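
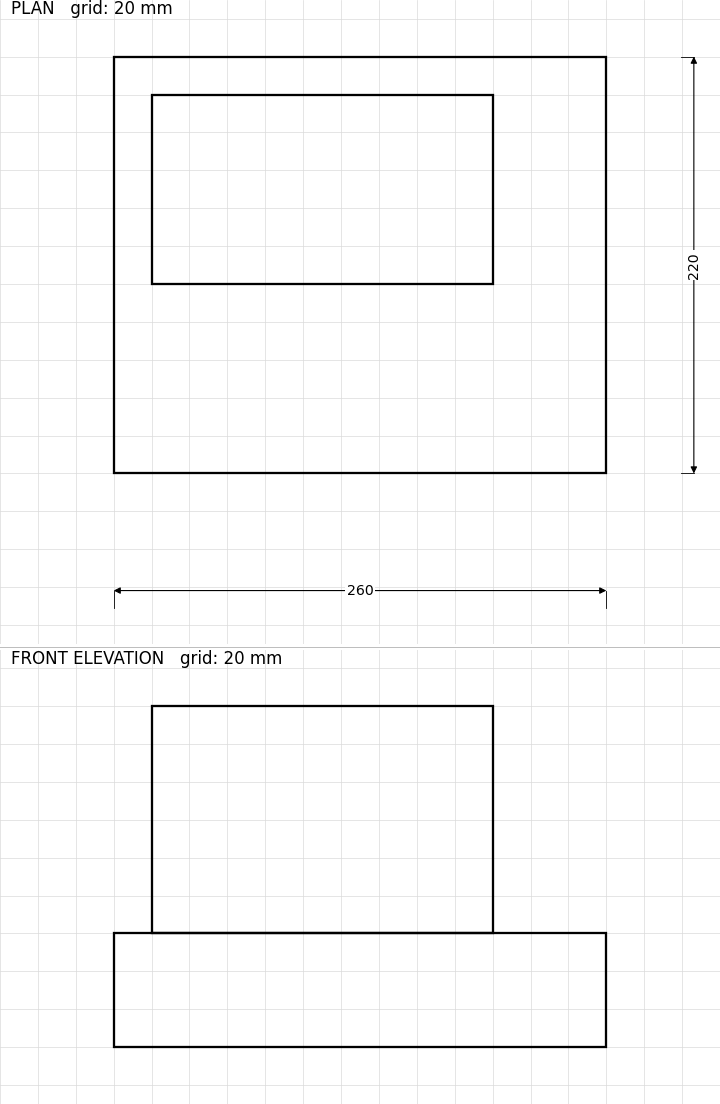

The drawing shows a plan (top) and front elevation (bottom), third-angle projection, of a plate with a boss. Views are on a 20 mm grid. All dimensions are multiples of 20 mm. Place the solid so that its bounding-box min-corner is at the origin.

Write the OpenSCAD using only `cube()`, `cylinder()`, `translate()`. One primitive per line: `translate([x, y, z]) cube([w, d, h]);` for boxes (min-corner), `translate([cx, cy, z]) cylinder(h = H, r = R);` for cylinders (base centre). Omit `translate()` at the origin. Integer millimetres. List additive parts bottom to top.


cube([260, 220, 60]);
translate([20, 100, 60]) cube([180, 100, 120]);


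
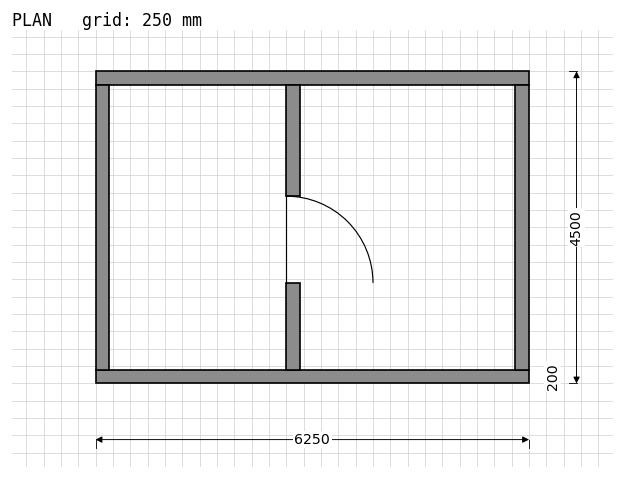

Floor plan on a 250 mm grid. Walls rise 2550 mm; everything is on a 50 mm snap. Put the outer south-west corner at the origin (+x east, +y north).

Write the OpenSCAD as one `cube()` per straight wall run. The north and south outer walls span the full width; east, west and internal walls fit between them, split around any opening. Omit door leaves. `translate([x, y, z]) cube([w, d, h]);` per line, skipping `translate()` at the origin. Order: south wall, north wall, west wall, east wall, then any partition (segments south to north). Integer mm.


cube([6250, 200, 2550]);
translate([0, 4300, 0]) cube([6250, 200, 2550]);
translate([0, 200, 0]) cube([200, 4100, 2550]);
translate([6050, 200, 0]) cube([200, 4100, 2550]);
translate([2750, 200, 0]) cube([200, 1250, 2550]);
translate([2750, 2700, 0]) cube([200, 1600, 2550]);


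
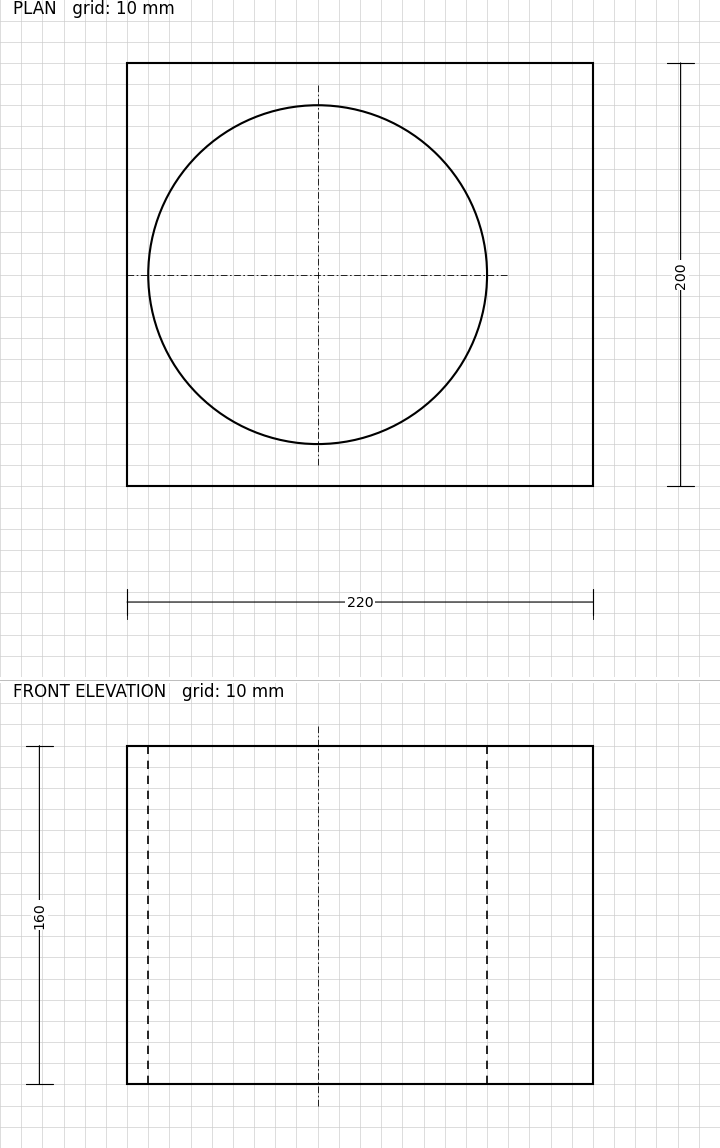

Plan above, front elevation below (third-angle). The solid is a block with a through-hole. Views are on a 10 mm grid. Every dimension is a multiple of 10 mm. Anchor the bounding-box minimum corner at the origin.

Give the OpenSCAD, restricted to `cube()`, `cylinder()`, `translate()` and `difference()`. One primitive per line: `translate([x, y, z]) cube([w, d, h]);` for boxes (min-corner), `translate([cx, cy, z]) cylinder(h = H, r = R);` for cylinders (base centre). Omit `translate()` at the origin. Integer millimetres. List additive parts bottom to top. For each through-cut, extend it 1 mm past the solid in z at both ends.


difference() {
  cube([220, 200, 160]);
  translate([90, 100, -1]) cylinder(h = 162, r = 80);
}


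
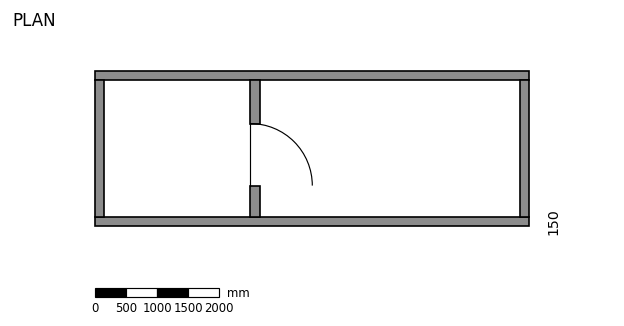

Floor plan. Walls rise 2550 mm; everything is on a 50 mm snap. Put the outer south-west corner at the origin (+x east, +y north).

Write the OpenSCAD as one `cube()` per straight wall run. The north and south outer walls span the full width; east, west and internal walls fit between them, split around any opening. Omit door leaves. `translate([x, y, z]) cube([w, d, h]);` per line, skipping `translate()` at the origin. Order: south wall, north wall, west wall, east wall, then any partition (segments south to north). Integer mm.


cube([7000, 150, 2550]);
translate([0, 2350, 0]) cube([7000, 150, 2550]);
translate([0, 150, 0]) cube([150, 2200, 2550]);
translate([6850, 150, 0]) cube([150, 2200, 2550]);
translate([2500, 150, 0]) cube([150, 500, 2550]);
translate([2500, 1650, 0]) cube([150, 700, 2550]);


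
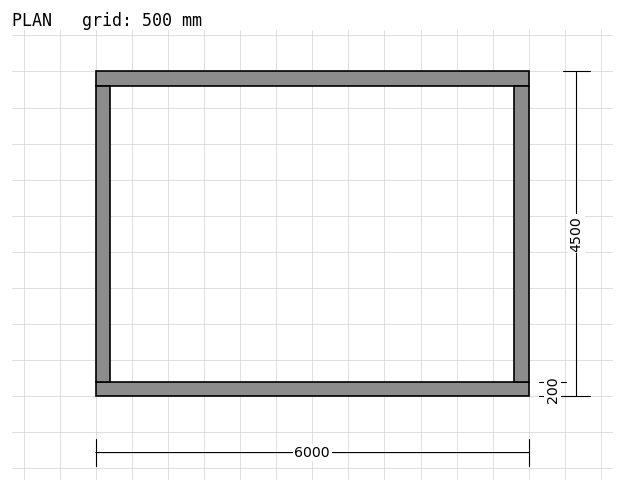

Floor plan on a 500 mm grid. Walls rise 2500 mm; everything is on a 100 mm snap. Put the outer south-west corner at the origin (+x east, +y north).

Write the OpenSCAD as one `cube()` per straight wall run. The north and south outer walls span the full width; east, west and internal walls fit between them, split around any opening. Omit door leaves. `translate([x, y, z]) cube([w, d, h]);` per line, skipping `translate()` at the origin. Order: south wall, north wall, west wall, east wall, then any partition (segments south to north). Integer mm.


cube([6000, 200, 2500]);
translate([0, 4300, 0]) cube([6000, 200, 2500]);
translate([0, 200, 0]) cube([200, 4100, 2500]);
translate([5800, 200, 0]) cube([200, 4100, 2500]);


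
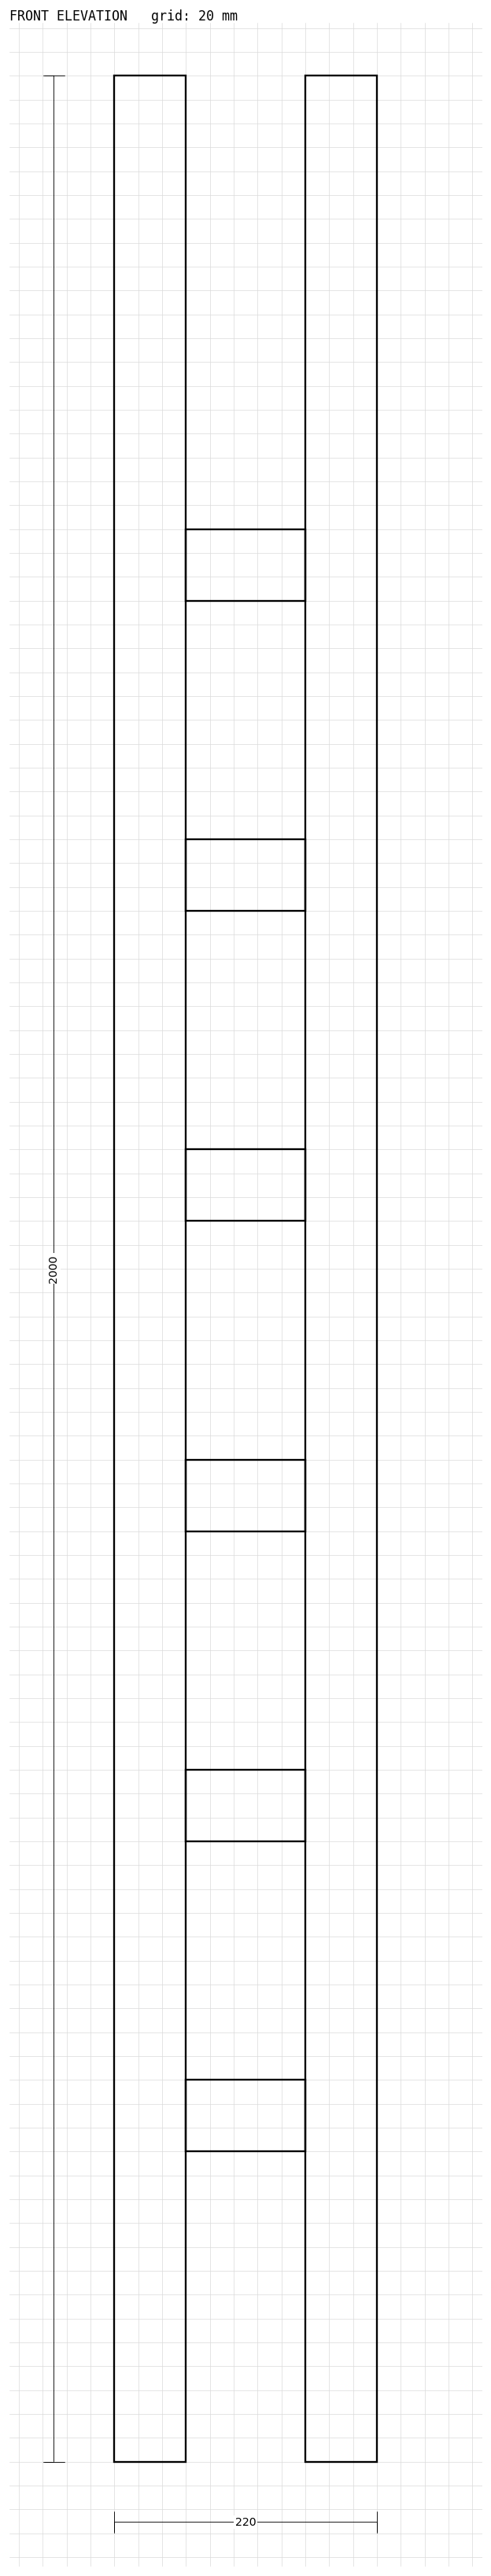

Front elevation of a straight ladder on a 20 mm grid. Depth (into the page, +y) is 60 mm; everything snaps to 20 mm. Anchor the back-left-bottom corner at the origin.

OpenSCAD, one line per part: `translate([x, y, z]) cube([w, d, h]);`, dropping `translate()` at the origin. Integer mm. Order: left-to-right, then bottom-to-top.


cube([60, 60, 2000]);
translate([60, 0, 260]) cube([100, 60, 60]);
translate([60, 0, 520]) cube([100, 60, 60]);
translate([60, 0, 780]) cube([100, 60, 60]);
translate([60, 0, 1040]) cube([100, 60, 60]);
translate([60, 0, 1300]) cube([100, 60, 60]);
translate([60, 0, 1560]) cube([100, 60, 60]);
translate([160, 0, 0]) cube([60, 60, 2000]);


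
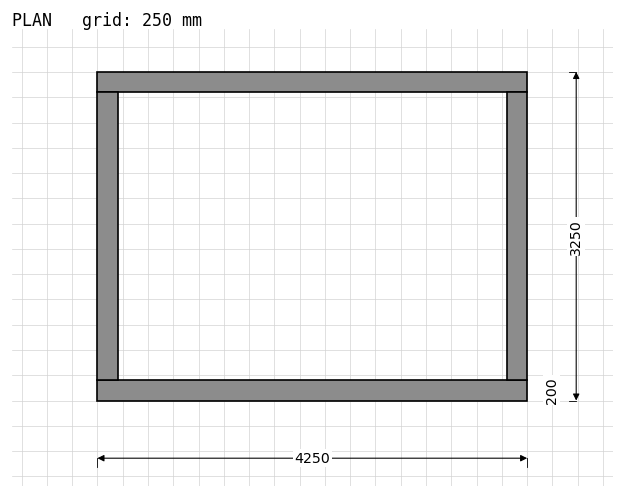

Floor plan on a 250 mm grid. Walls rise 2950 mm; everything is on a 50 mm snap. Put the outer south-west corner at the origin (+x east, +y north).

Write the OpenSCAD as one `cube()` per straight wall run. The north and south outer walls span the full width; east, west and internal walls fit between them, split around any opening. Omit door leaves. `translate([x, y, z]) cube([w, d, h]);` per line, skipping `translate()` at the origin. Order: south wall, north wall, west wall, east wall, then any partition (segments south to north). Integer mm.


cube([4250, 200, 2950]);
translate([0, 3050, 0]) cube([4250, 200, 2950]);
translate([0, 200, 0]) cube([200, 2850, 2950]);
translate([4050, 200, 0]) cube([200, 2850, 2950]);


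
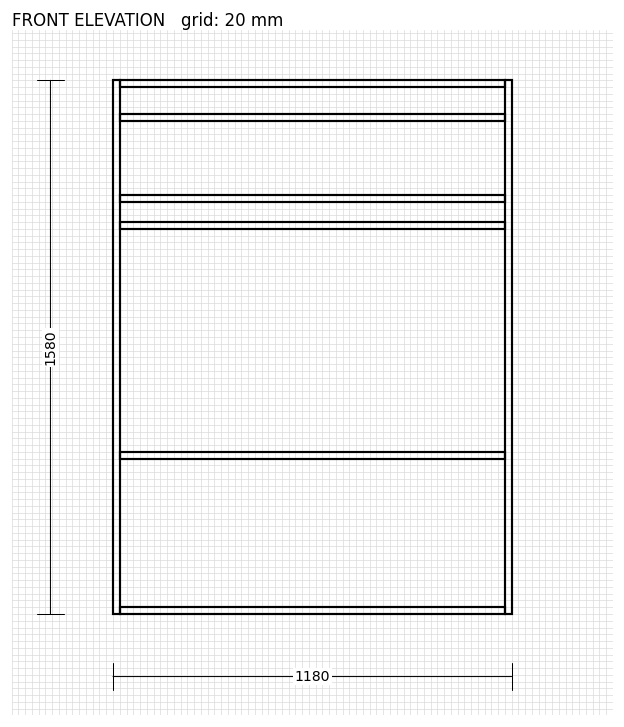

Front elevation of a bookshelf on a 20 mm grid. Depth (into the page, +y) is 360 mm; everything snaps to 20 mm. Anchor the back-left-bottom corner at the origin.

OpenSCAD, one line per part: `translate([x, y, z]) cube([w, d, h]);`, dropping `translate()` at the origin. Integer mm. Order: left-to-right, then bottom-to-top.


cube([20, 360, 1580]);
translate([20, 0, 0]) cube([1140, 360, 20]);
translate([20, 0, 460]) cube([1140, 360, 20]);
translate([20, 0, 1140]) cube([1140, 360, 20]);
translate([20, 0, 1220]) cube([1140, 360, 20]);
translate([20, 0, 1460]) cube([1140, 360, 20]);
translate([20, 0, 1560]) cube([1140, 360, 20]);
translate([1160, 0, 0]) cube([20, 360, 1580]);


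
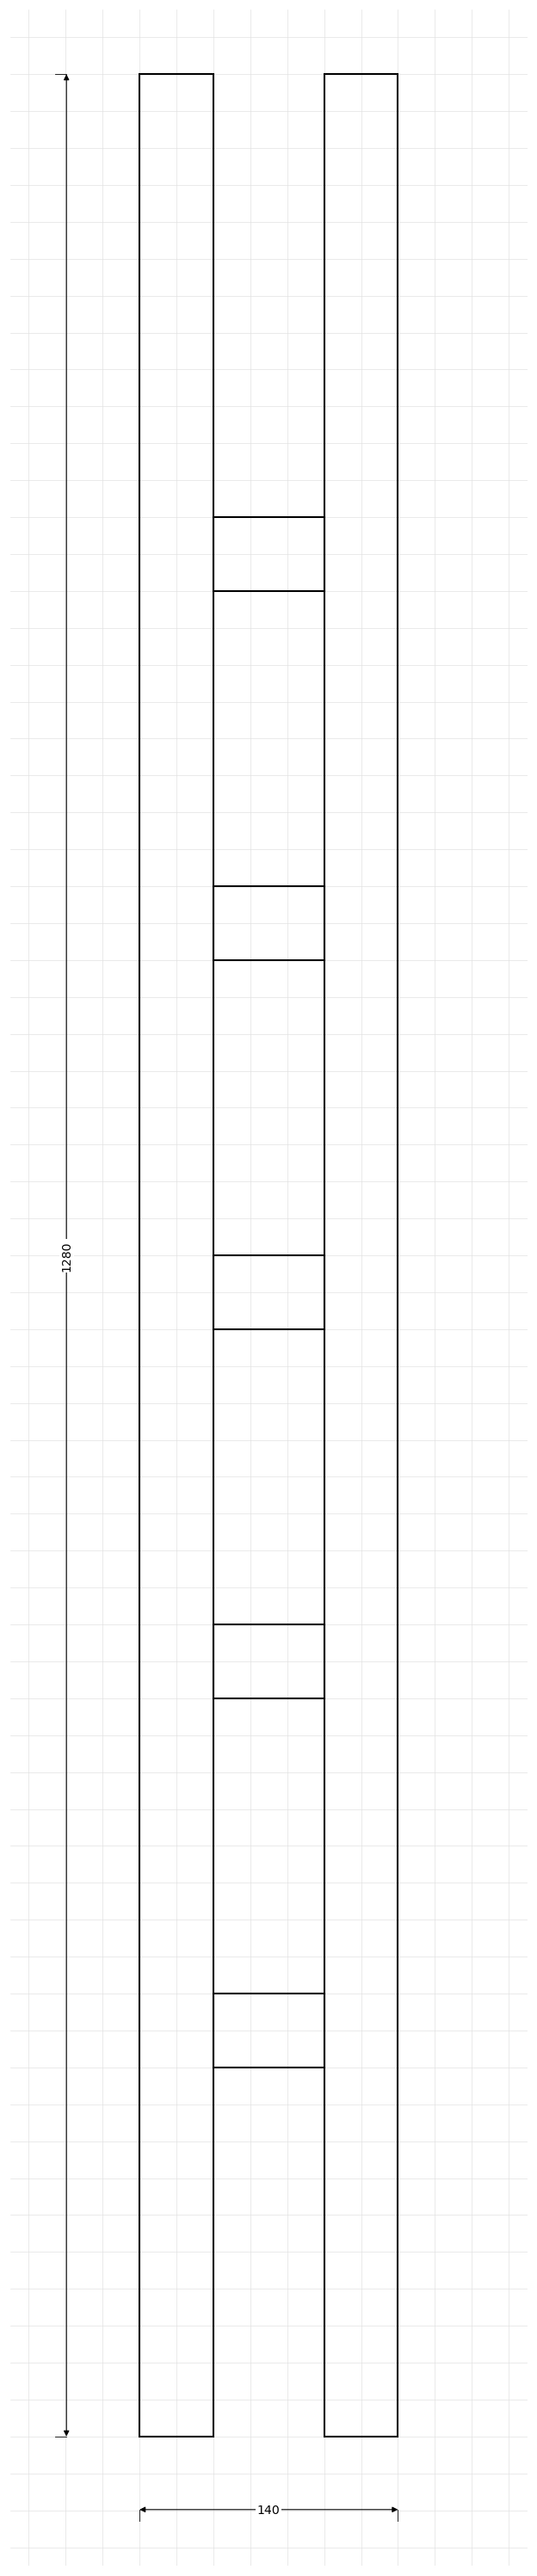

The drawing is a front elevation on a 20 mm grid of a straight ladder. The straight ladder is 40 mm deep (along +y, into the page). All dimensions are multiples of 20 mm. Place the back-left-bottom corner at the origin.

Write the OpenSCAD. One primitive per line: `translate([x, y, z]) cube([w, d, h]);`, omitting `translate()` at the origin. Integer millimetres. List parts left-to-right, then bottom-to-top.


cube([40, 40, 1280]);
translate([40, 0, 200]) cube([60, 40, 40]);
translate([40, 0, 400]) cube([60, 40, 40]);
translate([40, 0, 600]) cube([60, 40, 40]);
translate([40, 0, 800]) cube([60, 40, 40]);
translate([40, 0, 1000]) cube([60, 40, 40]);
translate([100, 0, 0]) cube([40, 40, 1280]);


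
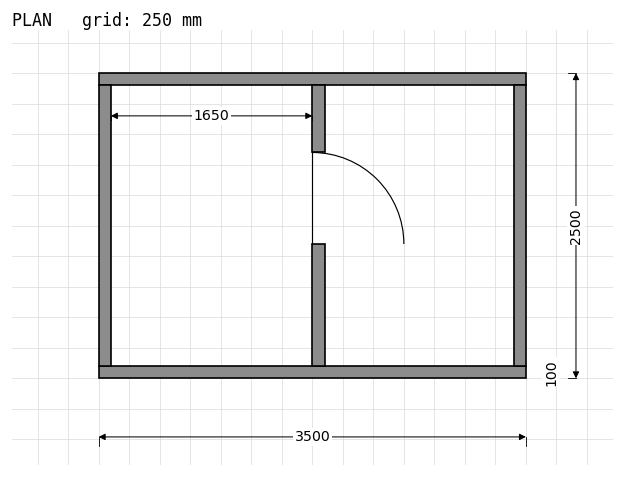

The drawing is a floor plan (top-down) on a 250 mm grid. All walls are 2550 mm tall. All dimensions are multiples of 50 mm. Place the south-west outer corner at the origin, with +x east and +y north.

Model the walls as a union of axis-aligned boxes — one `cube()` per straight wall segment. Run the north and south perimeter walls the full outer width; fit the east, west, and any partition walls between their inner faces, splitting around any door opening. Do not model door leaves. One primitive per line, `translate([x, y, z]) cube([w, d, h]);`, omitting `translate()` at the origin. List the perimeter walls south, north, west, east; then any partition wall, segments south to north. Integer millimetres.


cube([3500, 100, 2550]);
translate([0, 2400, 0]) cube([3500, 100, 2550]);
translate([0, 100, 0]) cube([100, 2300, 2550]);
translate([3400, 100, 0]) cube([100, 2300, 2550]);
translate([1750, 100, 0]) cube([100, 1000, 2550]);
translate([1750, 1850, 0]) cube([100, 550, 2550]);


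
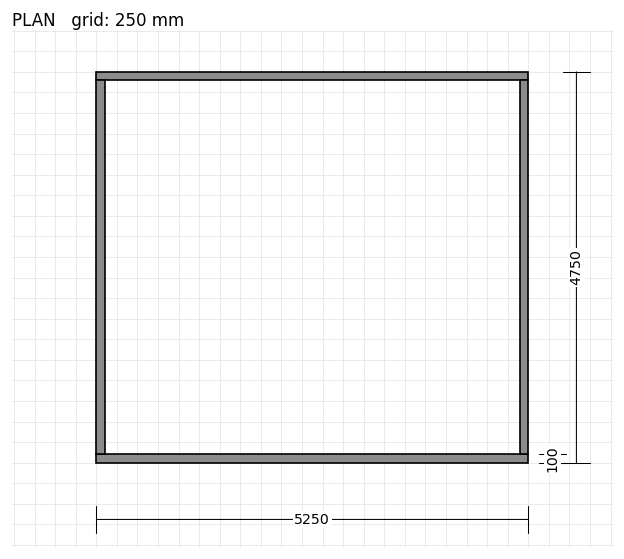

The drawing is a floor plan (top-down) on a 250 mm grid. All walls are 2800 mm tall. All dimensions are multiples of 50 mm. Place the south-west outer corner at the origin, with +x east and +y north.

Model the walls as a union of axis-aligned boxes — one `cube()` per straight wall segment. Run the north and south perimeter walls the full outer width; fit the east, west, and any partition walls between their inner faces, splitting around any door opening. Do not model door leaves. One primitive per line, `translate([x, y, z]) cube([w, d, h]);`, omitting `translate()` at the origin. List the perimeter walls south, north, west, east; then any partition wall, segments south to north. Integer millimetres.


cube([5250, 100, 2800]);
translate([0, 4650, 0]) cube([5250, 100, 2800]);
translate([0, 100, 0]) cube([100, 4550, 2800]);
translate([5150, 100, 0]) cube([100, 4550, 2800]);


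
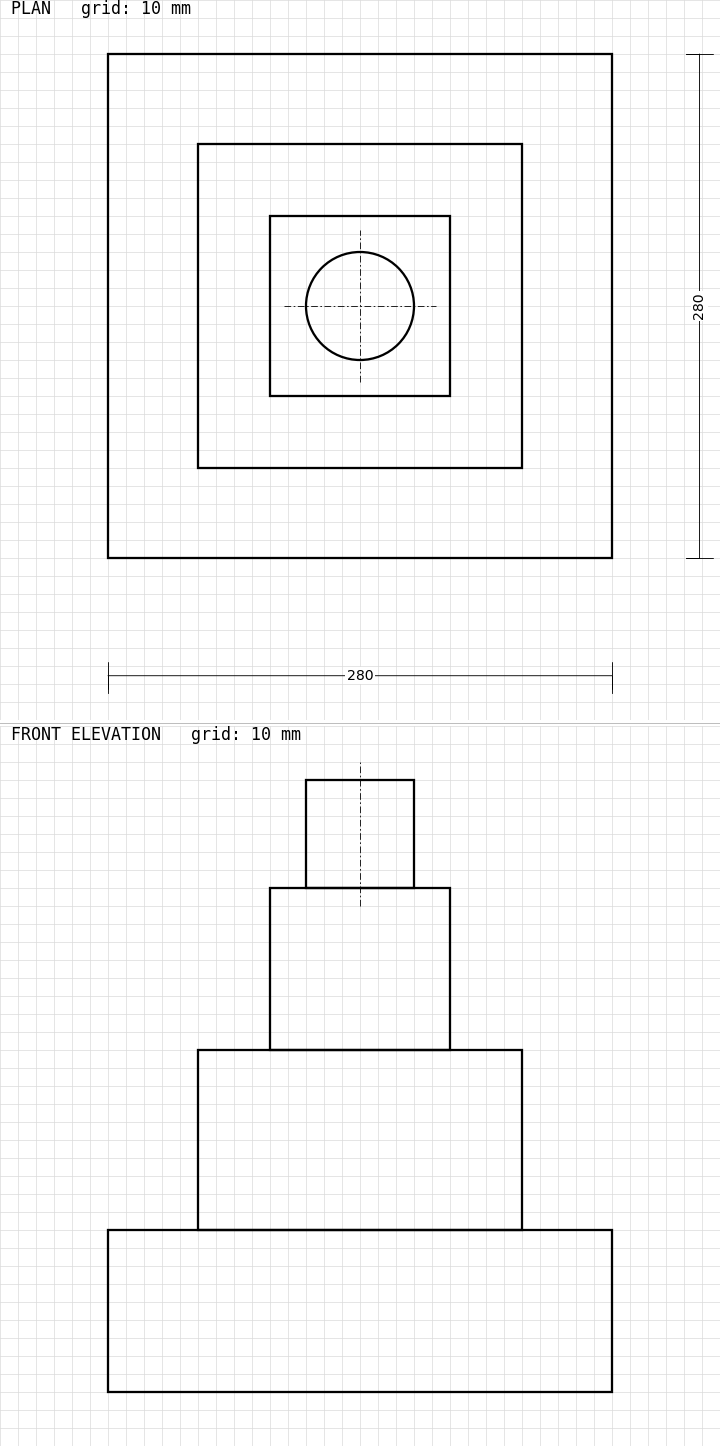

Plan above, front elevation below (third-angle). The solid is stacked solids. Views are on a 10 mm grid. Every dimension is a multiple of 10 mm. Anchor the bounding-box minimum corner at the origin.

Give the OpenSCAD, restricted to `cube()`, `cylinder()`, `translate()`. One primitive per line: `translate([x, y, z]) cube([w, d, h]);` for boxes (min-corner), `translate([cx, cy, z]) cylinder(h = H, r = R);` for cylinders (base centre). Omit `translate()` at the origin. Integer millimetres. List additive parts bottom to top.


cube([280, 280, 90]);
translate([50, 50, 90]) cube([180, 180, 100]);
translate([90, 90, 190]) cube([100, 100, 90]);
translate([140, 140, 280]) cylinder(h = 60, r = 30);


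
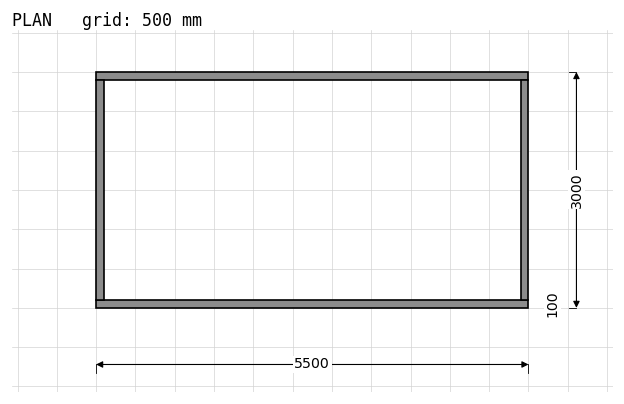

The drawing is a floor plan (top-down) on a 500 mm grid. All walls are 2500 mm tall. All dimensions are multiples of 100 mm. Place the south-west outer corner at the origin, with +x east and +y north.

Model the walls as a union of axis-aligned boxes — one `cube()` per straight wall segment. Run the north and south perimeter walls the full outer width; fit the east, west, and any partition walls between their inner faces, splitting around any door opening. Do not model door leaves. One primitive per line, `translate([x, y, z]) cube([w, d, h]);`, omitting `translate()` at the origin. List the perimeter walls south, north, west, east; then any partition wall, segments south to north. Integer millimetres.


cube([5500, 100, 2500]);
translate([0, 2900, 0]) cube([5500, 100, 2500]);
translate([0, 100, 0]) cube([100, 2800, 2500]);
translate([5400, 100, 0]) cube([100, 2800, 2500]);


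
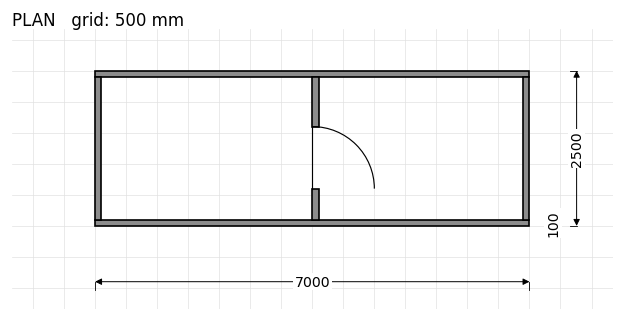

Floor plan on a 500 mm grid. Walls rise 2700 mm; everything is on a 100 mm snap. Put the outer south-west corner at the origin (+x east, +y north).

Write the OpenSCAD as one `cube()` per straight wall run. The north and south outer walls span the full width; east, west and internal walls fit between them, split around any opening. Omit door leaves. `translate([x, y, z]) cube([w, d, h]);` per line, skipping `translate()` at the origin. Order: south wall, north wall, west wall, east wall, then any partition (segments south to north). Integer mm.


cube([7000, 100, 2700]);
translate([0, 2400, 0]) cube([7000, 100, 2700]);
translate([0, 100, 0]) cube([100, 2300, 2700]);
translate([6900, 100, 0]) cube([100, 2300, 2700]);
translate([3500, 100, 0]) cube([100, 500, 2700]);
translate([3500, 1600, 0]) cube([100, 800, 2700]);


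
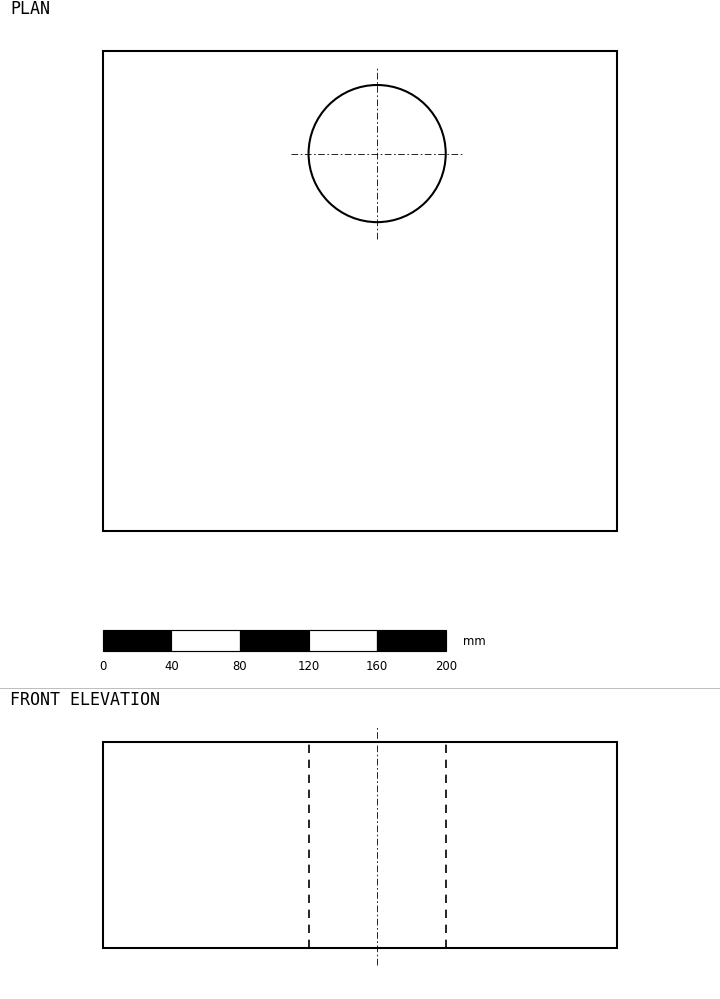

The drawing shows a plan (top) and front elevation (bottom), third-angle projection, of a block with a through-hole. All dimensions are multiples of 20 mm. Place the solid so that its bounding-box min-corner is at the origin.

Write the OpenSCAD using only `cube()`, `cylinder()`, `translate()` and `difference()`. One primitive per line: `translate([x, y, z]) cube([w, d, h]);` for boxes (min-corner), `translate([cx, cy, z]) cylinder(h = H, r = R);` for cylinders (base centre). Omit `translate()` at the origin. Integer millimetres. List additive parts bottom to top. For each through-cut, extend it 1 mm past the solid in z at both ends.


difference() {
  cube([300, 280, 120]);
  translate([160, 220, -1]) cylinder(h = 122, r = 40);
}


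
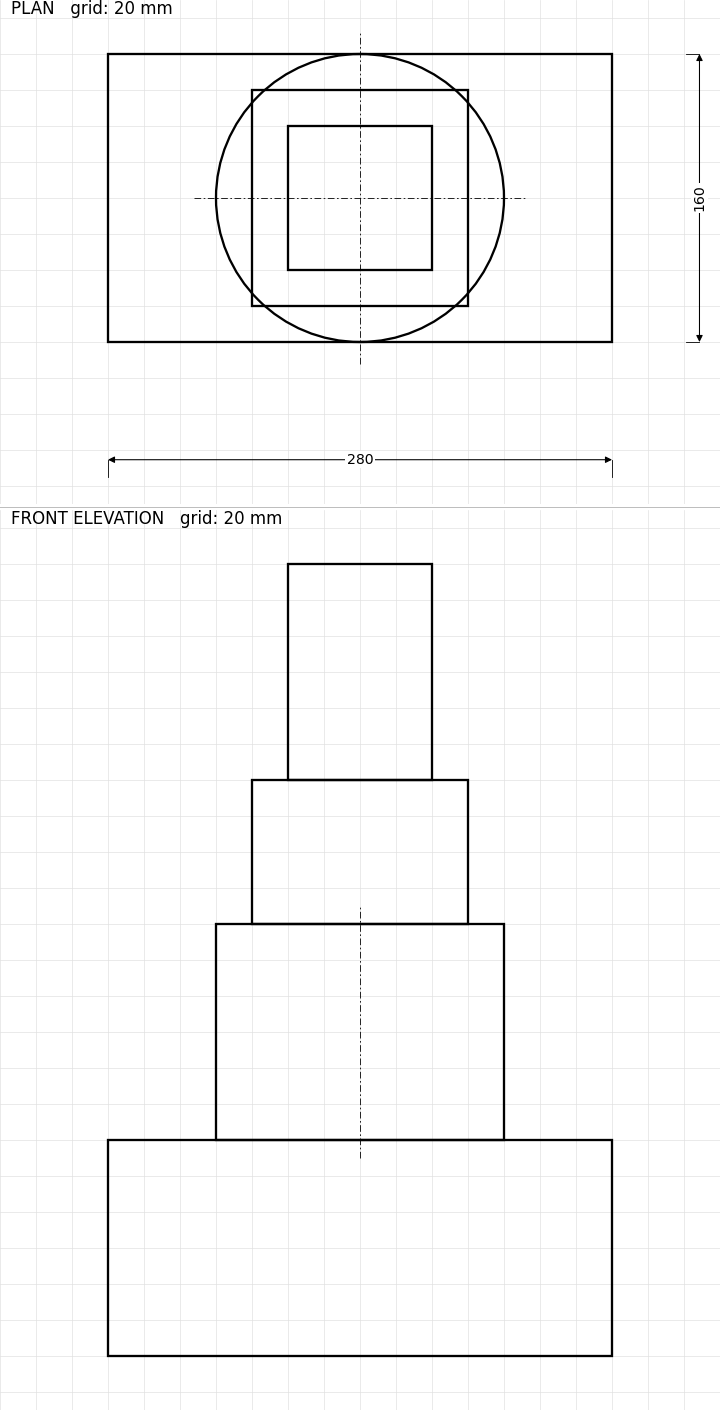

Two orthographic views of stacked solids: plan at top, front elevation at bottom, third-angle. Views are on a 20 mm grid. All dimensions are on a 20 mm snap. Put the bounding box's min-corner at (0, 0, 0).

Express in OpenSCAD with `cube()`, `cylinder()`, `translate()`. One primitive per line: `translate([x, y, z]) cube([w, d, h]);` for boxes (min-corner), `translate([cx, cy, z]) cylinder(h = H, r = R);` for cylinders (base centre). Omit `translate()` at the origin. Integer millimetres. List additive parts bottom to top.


cube([280, 160, 120]);
translate([140, 80, 120]) cylinder(h = 120, r = 80);
translate([80, 20, 240]) cube([120, 120, 80]);
translate([100, 40, 320]) cube([80, 80, 120]);


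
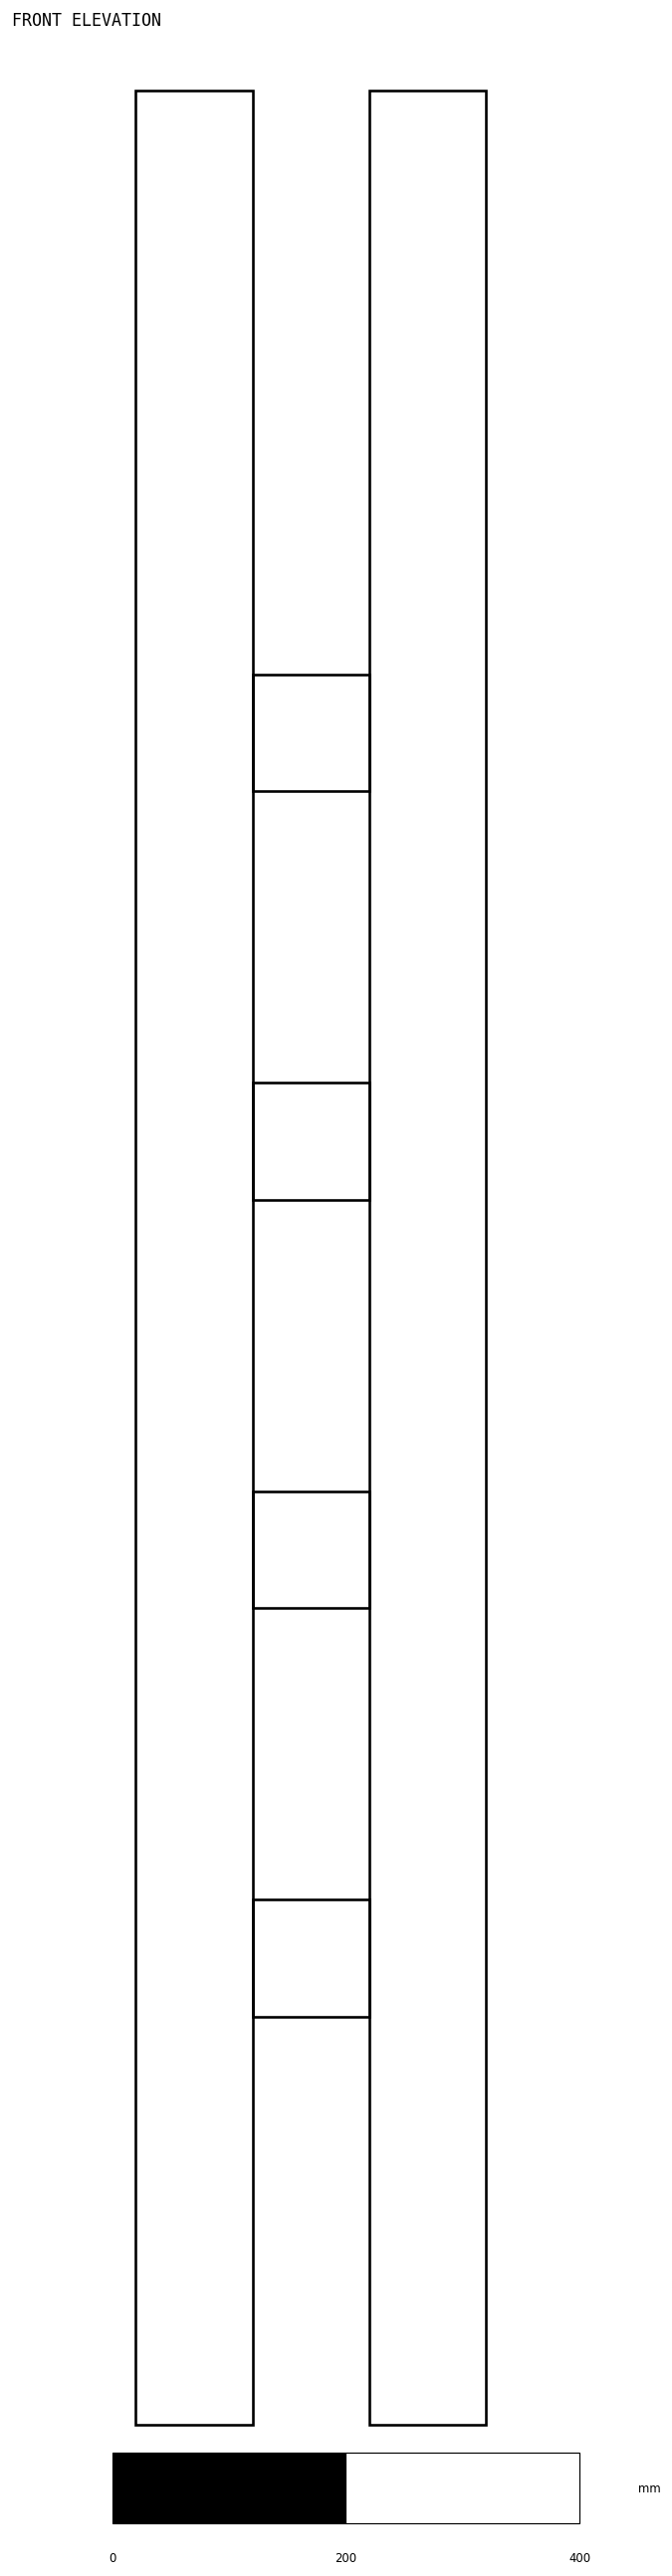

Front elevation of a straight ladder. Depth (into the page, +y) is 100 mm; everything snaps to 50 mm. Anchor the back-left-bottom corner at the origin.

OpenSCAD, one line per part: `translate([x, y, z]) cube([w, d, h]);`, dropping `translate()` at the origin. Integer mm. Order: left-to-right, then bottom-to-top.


cube([100, 100, 2000]);
translate([100, 0, 350]) cube([100, 100, 100]);
translate([100, 0, 700]) cube([100, 100, 100]);
translate([100, 0, 1050]) cube([100, 100, 100]);
translate([100, 0, 1400]) cube([100, 100, 100]);
translate([200, 0, 0]) cube([100, 100, 2000]);


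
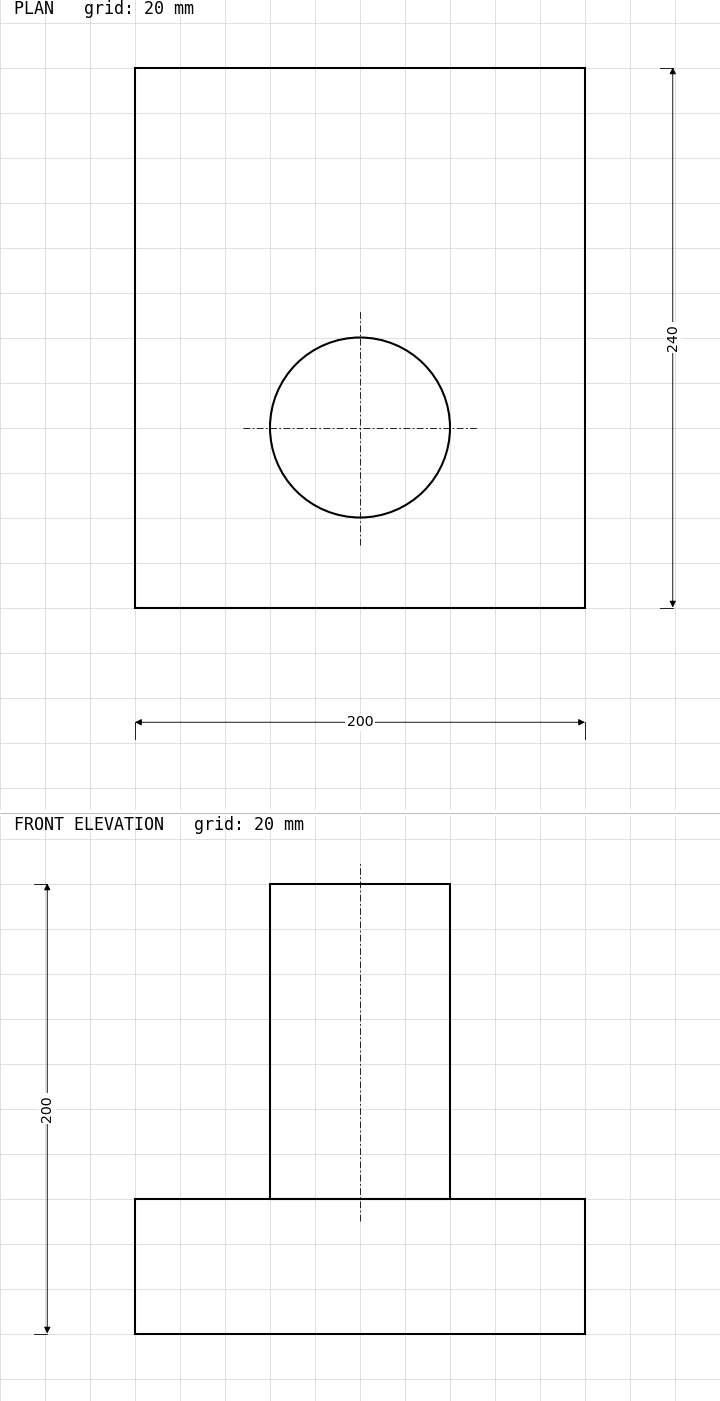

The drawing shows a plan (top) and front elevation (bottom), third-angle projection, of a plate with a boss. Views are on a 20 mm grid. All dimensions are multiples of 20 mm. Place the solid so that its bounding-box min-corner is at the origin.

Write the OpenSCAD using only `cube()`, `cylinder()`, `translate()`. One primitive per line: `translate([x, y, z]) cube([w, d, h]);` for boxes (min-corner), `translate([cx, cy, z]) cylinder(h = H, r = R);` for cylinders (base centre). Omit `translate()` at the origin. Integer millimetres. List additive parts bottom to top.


cube([200, 240, 60]);
translate([100, 80, 60]) cylinder(h = 140, r = 40);


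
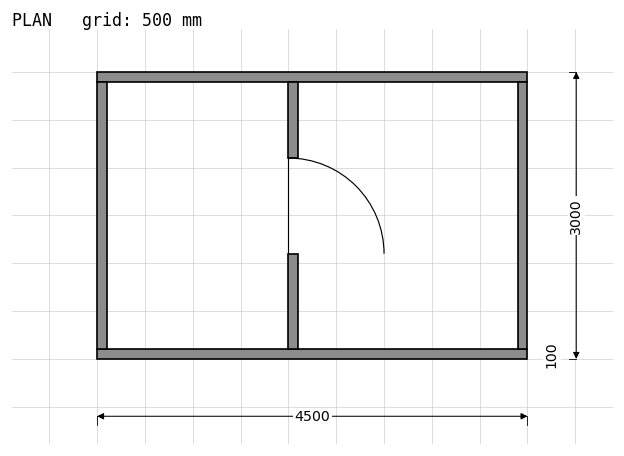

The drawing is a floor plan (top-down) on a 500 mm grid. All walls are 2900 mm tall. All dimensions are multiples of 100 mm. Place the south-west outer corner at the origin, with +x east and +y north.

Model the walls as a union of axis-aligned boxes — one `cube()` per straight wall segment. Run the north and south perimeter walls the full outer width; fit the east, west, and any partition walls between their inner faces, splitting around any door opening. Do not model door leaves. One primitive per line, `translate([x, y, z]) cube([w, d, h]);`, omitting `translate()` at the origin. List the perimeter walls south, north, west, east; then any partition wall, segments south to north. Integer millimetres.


cube([4500, 100, 2900]);
translate([0, 2900, 0]) cube([4500, 100, 2900]);
translate([0, 100, 0]) cube([100, 2800, 2900]);
translate([4400, 100, 0]) cube([100, 2800, 2900]);
translate([2000, 100, 0]) cube([100, 1000, 2900]);
translate([2000, 2100, 0]) cube([100, 800, 2900]);


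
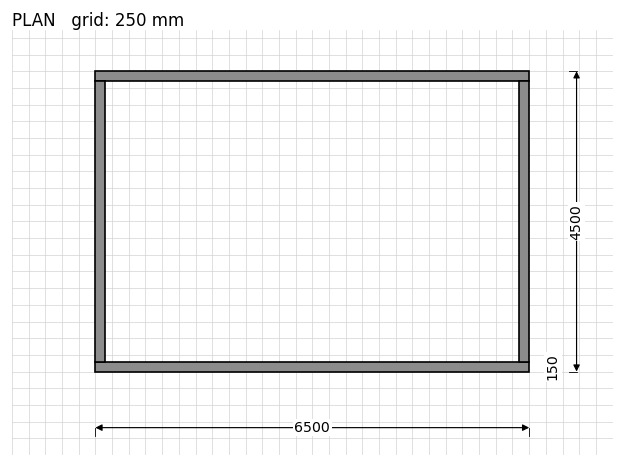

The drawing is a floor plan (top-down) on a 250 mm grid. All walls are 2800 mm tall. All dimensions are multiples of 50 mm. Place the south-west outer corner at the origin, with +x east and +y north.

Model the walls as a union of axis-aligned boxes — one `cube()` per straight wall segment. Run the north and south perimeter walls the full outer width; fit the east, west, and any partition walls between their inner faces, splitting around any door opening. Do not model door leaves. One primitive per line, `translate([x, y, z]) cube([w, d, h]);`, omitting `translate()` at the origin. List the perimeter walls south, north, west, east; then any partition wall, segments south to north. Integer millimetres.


cube([6500, 150, 2800]);
translate([0, 4350, 0]) cube([6500, 150, 2800]);
translate([0, 150, 0]) cube([150, 4200, 2800]);
translate([6350, 150, 0]) cube([150, 4200, 2800]);


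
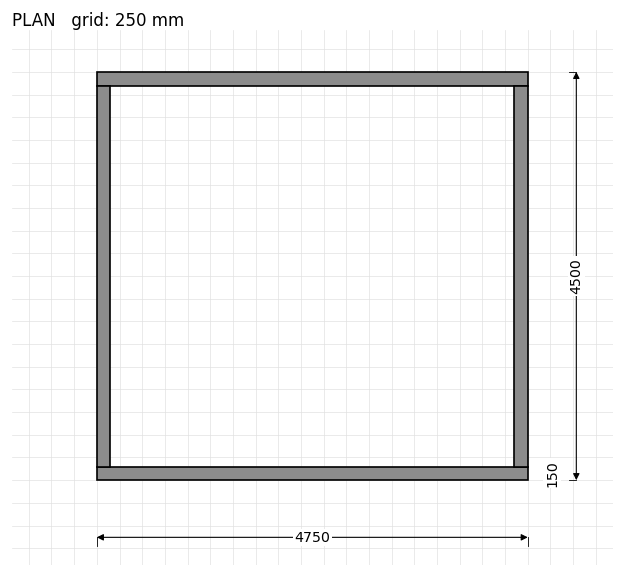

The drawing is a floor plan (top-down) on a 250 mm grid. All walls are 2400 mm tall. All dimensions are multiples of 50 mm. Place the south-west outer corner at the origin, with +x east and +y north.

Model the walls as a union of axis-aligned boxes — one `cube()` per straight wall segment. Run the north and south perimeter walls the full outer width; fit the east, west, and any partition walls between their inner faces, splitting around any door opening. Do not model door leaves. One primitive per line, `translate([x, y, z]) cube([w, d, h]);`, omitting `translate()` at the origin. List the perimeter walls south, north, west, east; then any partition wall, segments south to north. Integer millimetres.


cube([4750, 150, 2400]);
translate([0, 4350, 0]) cube([4750, 150, 2400]);
translate([0, 150, 0]) cube([150, 4200, 2400]);
translate([4600, 150, 0]) cube([150, 4200, 2400]);


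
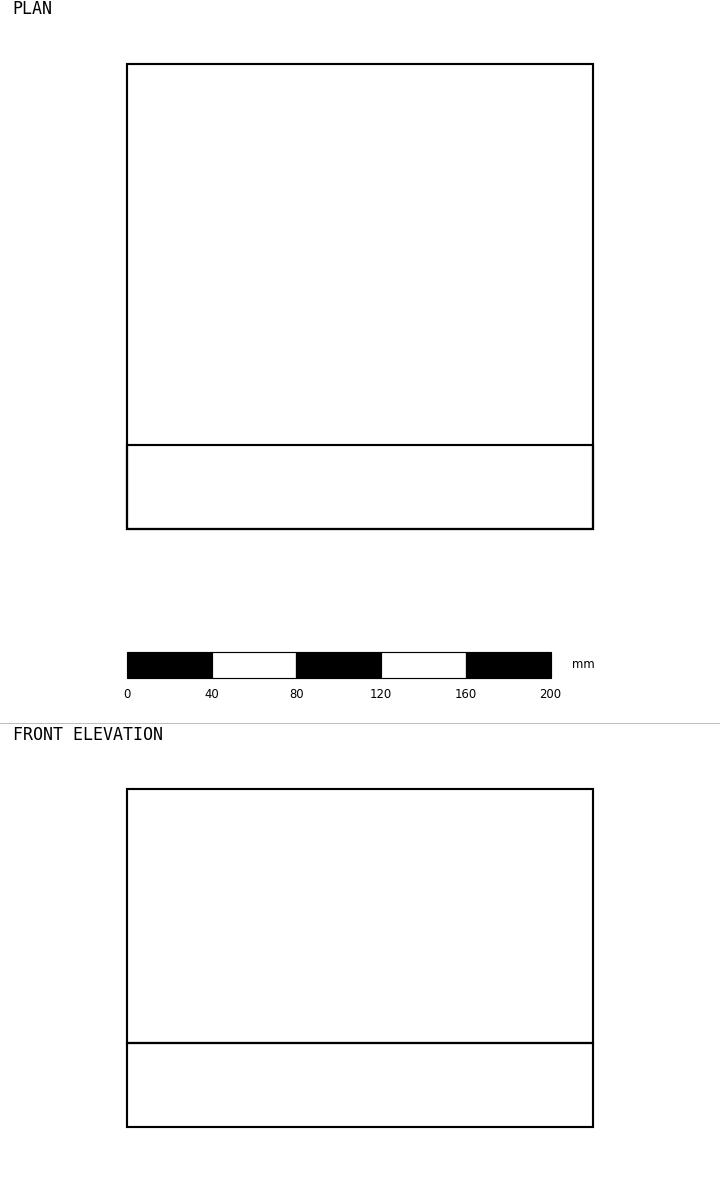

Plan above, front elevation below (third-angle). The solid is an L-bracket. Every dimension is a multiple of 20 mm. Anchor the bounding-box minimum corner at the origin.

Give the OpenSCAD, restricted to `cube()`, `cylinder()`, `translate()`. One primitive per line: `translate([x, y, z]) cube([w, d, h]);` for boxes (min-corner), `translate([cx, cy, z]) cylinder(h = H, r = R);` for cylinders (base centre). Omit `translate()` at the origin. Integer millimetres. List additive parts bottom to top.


cube([220, 220, 40]);
translate([0, 0, 40]) cube([220, 40, 120]);


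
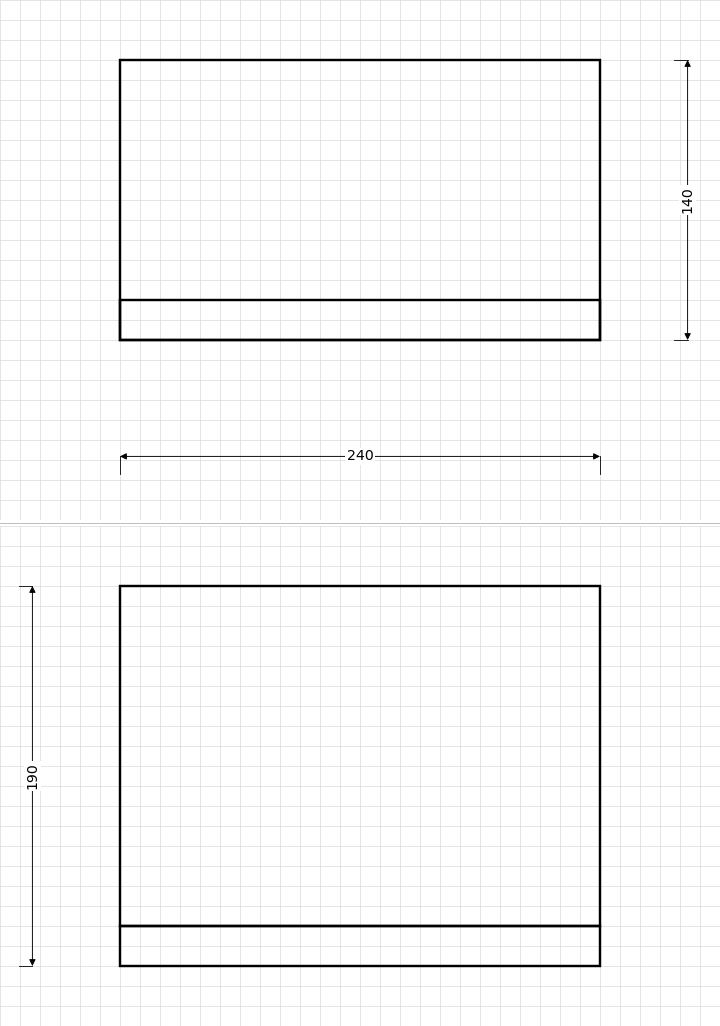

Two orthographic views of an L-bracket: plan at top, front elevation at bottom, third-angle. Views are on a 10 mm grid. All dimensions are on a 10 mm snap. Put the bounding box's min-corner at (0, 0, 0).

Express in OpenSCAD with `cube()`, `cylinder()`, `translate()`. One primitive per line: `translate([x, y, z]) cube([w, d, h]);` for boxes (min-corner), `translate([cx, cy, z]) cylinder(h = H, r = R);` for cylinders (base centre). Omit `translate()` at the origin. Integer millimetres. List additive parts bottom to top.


cube([240, 140, 20]);
translate([0, 0, 20]) cube([240, 20, 170]);


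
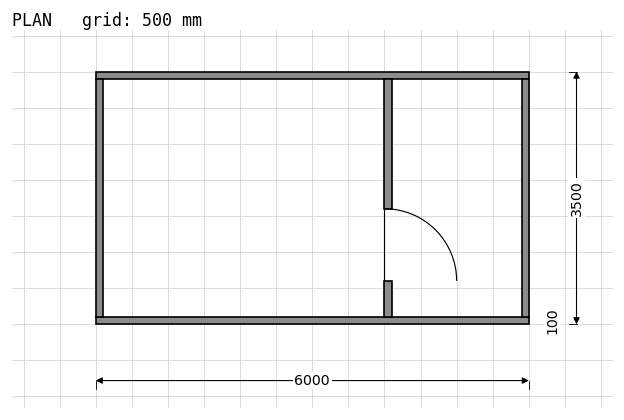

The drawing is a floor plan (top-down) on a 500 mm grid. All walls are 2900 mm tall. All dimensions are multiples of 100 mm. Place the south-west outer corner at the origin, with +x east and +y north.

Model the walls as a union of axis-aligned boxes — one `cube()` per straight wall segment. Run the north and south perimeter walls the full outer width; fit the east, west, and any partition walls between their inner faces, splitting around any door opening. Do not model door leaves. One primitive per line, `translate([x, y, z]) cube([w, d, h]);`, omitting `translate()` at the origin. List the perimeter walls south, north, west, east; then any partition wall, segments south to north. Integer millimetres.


cube([6000, 100, 2900]);
translate([0, 3400, 0]) cube([6000, 100, 2900]);
translate([0, 100, 0]) cube([100, 3300, 2900]);
translate([5900, 100, 0]) cube([100, 3300, 2900]);
translate([4000, 100, 0]) cube([100, 500, 2900]);
translate([4000, 1600, 0]) cube([100, 1800, 2900]);


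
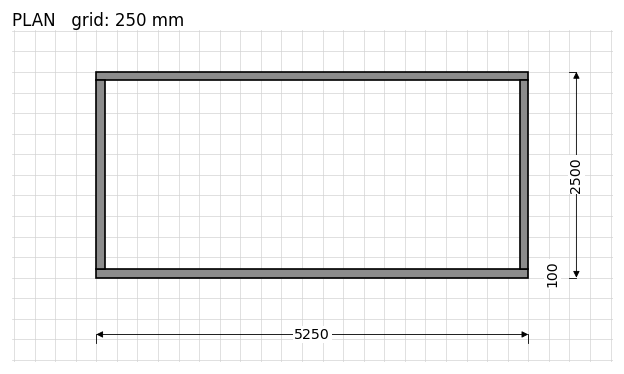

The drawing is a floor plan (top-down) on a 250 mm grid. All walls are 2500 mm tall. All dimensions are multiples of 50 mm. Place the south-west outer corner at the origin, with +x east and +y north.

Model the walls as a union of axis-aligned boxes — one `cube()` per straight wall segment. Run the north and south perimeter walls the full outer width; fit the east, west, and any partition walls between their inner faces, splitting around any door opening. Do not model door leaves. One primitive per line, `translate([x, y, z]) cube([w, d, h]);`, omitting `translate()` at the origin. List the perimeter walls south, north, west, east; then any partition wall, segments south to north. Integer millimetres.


cube([5250, 100, 2500]);
translate([0, 2400, 0]) cube([5250, 100, 2500]);
translate([0, 100, 0]) cube([100, 2300, 2500]);
translate([5150, 100, 0]) cube([100, 2300, 2500]);


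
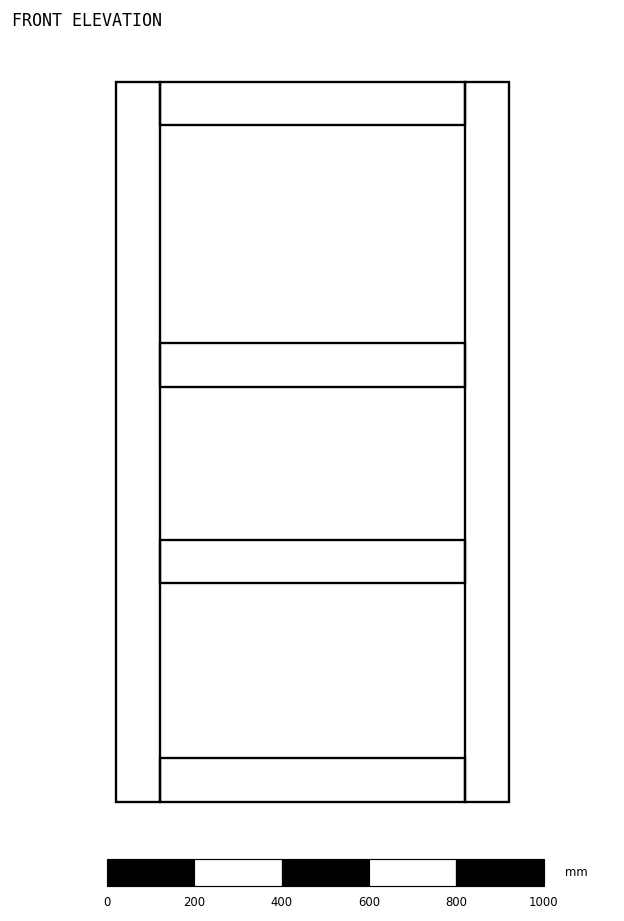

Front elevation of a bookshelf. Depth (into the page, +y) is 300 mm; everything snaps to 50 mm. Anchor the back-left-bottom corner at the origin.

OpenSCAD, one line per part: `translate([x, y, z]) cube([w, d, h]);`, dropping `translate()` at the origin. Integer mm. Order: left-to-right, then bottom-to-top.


cube([100, 300, 1650]);
translate([100, 0, 0]) cube([700, 300, 100]);
translate([100, 0, 500]) cube([700, 300, 100]);
translate([100, 0, 950]) cube([700, 300, 100]);
translate([100, 0, 1550]) cube([700, 300, 100]);
translate([800, 0, 0]) cube([100, 300, 1650]);


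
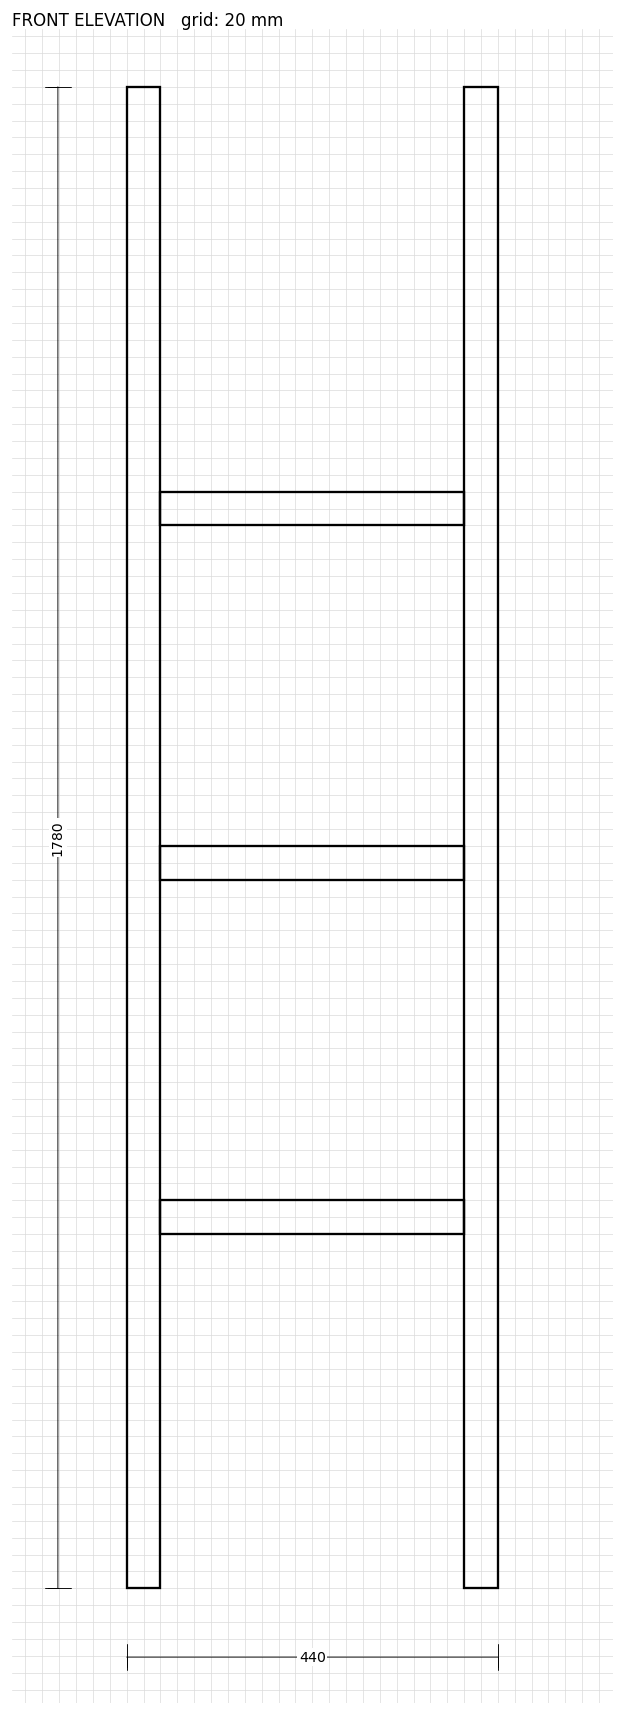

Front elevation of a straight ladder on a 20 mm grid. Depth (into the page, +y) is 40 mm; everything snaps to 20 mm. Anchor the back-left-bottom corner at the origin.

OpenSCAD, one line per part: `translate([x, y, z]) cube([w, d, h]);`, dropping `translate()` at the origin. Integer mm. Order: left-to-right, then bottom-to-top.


cube([40, 40, 1780]);
translate([40, 0, 420]) cube([360, 40, 40]);
translate([40, 0, 840]) cube([360, 40, 40]);
translate([40, 0, 1260]) cube([360, 40, 40]);
translate([400, 0, 0]) cube([40, 40, 1780]);


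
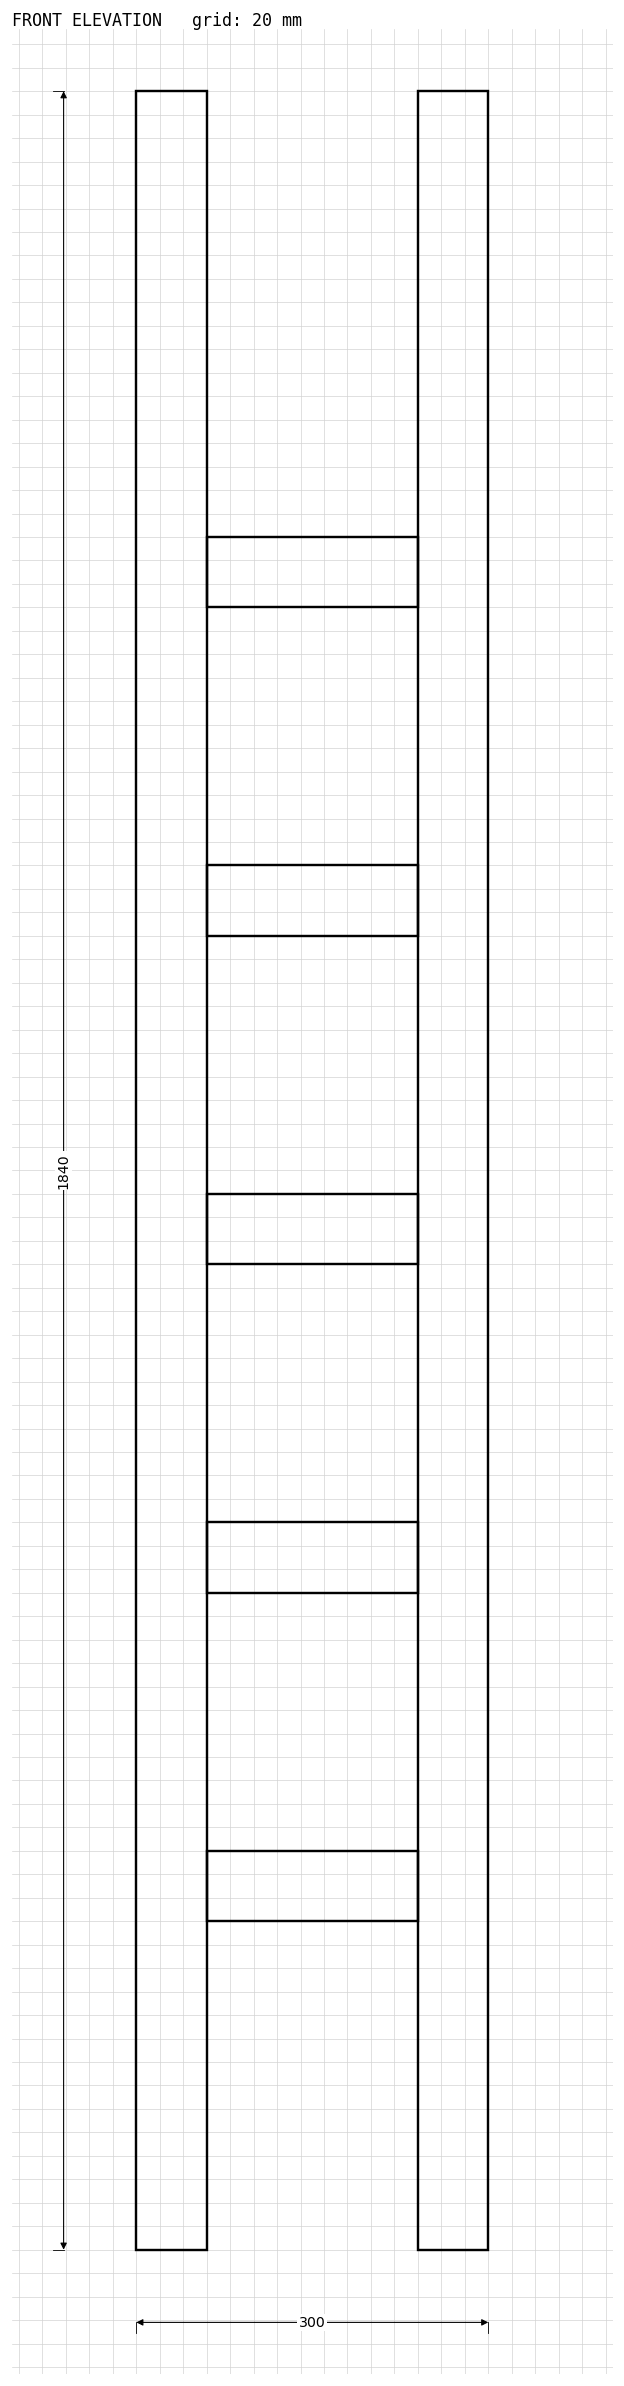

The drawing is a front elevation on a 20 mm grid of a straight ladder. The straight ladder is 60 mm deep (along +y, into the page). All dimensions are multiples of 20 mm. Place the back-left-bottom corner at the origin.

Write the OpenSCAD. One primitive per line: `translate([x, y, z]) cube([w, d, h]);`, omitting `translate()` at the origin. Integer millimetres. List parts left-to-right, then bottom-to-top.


cube([60, 60, 1840]);
translate([60, 0, 280]) cube([180, 60, 60]);
translate([60, 0, 560]) cube([180, 60, 60]);
translate([60, 0, 840]) cube([180, 60, 60]);
translate([60, 0, 1120]) cube([180, 60, 60]);
translate([60, 0, 1400]) cube([180, 60, 60]);
translate([240, 0, 0]) cube([60, 60, 1840]);


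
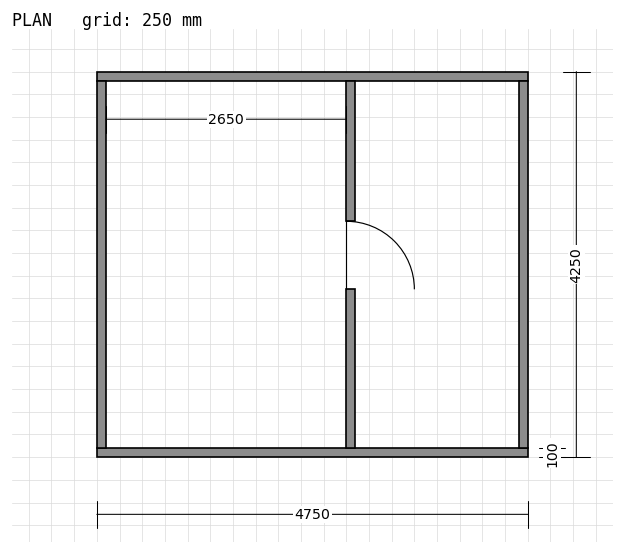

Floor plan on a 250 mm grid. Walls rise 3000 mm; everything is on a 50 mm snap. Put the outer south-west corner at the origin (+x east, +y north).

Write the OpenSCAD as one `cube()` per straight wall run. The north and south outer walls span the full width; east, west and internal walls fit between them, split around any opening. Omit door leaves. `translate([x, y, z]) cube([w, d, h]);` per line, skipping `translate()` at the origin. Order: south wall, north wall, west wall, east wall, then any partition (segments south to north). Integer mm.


cube([4750, 100, 3000]);
translate([0, 4150, 0]) cube([4750, 100, 3000]);
translate([0, 100, 0]) cube([100, 4050, 3000]);
translate([4650, 100, 0]) cube([100, 4050, 3000]);
translate([2750, 100, 0]) cube([100, 1750, 3000]);
translate([2750, 2600, 0]) cube([100, 1550, 3000]);


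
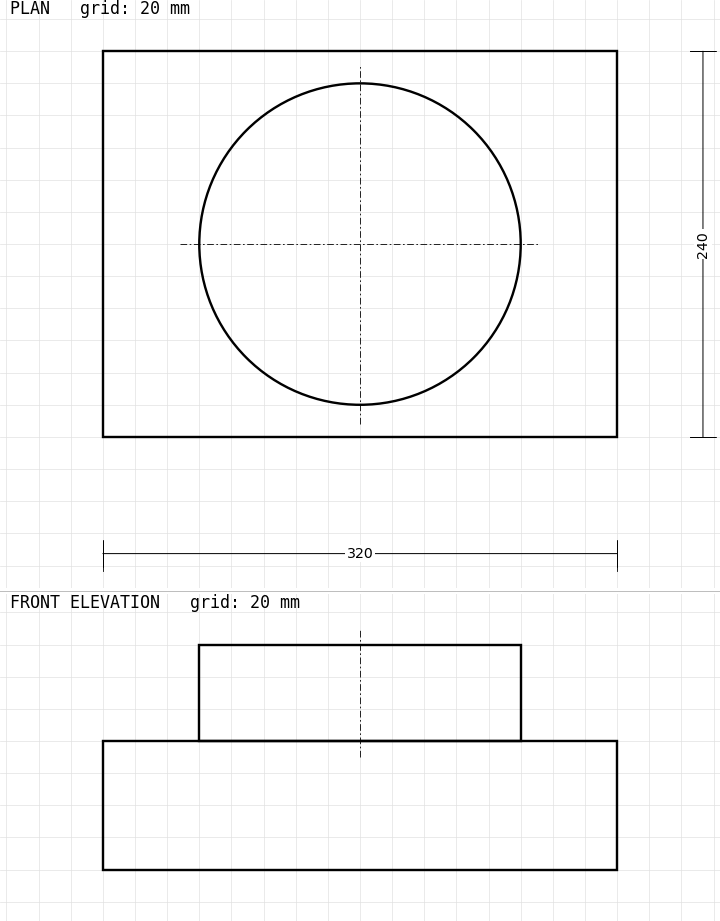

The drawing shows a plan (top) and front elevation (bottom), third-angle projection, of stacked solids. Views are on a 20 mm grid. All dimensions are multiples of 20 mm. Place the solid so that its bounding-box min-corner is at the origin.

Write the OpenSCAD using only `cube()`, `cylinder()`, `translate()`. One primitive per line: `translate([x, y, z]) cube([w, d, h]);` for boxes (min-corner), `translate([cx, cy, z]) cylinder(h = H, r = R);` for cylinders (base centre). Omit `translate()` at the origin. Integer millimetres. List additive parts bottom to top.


cube([320, 240, 80]);
translate([160, 120, 80]) cylinder(h = 60, r = 100);


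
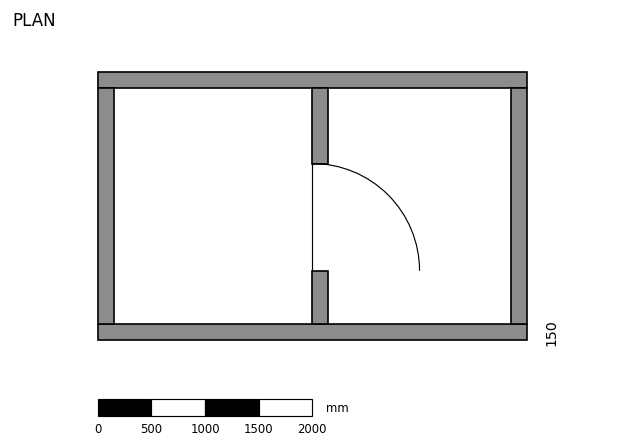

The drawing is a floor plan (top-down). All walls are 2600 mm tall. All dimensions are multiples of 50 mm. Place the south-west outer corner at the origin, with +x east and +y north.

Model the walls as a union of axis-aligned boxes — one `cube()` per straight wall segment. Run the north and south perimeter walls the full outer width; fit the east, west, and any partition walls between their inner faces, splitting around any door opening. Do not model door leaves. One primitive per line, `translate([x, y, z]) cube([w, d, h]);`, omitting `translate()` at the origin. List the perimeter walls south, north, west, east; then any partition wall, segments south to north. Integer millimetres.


cube([4000, 150, 2600]);
translate([0, 2350, 0]) cube([4000, 150, 2600]);
translate([0, 150, 0]) cube([150, 2200, 2600]);
translate([3850, 150, 0]) cube([150, 2200, 2600]);
translate([2000, 150, 0]) cube([150, 500, 2600]);
translate([2000, 1650, 0]) cube([150, 700, 2600]);


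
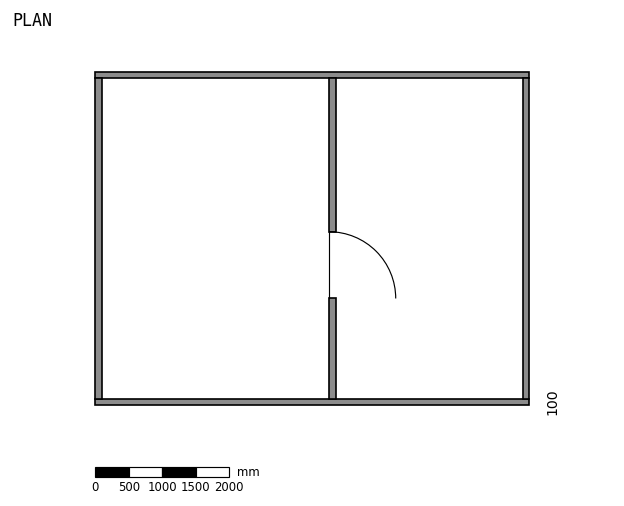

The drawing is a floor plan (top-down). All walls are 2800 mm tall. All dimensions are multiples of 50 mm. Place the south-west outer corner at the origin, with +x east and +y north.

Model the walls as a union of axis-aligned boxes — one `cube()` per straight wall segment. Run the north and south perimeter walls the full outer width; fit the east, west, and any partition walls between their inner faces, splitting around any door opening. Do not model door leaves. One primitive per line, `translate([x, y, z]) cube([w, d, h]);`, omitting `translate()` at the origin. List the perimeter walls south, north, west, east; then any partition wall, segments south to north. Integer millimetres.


cube([6500, 100, 2800]);
translate([0, 4900, 0]) cube([6500, 100, 2800]);
translate([0, 100, 0]) cube([100, 4800, 2800]);
translate([6400, 100, 0]) cube([100, 4800, 2800]);
translate([3500, 100, 0]) cube([100, 1500, 2800]);
translate([3500, 2600, 0]) cube([100, 2300, 2800]);


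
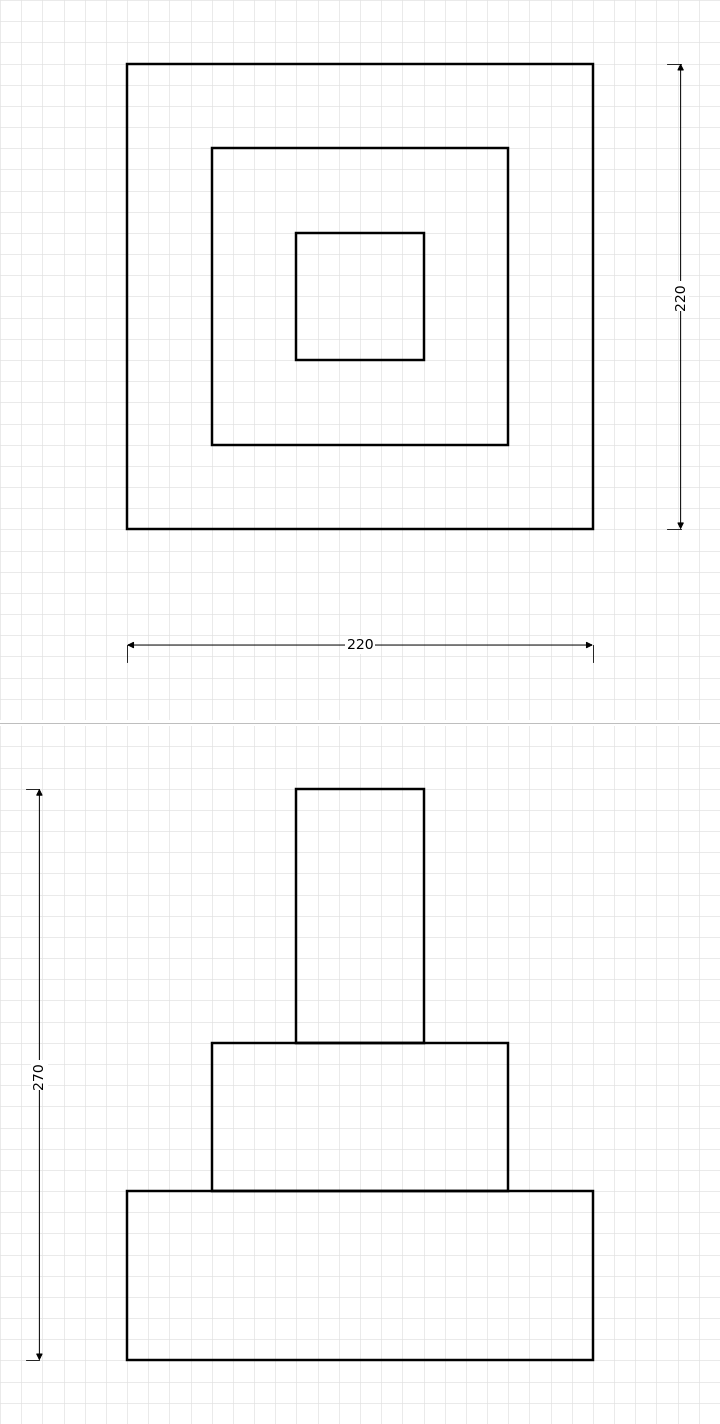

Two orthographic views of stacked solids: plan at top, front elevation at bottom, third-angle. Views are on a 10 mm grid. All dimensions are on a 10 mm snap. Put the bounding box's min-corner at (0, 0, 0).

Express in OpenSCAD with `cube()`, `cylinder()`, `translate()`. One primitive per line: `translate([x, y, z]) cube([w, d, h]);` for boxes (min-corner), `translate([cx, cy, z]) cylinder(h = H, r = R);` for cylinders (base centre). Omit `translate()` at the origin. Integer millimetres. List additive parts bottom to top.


cube([220, 220, 80]);
translate([40, 40, 80]) cube([140, 140, 70]);
translate([80, 80, 150]) cube([60, 60, 120]);


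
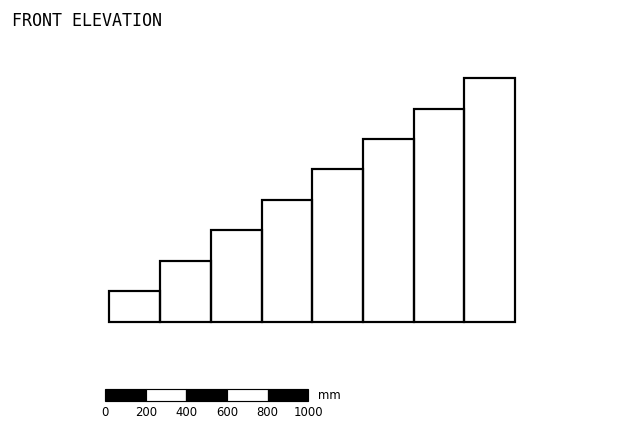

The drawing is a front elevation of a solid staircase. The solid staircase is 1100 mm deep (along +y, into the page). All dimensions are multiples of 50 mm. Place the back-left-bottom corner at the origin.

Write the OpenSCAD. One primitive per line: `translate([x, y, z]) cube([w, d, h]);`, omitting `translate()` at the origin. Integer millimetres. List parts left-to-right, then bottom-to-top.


cube([250, 1100, 150]);
translate([250, 0, 0]) cube([250, 1100, 300]);
translate([500, 0, 0]) cube([250, 1100, 450]);
translate([750, 0, 0]) cube([250, 1100, 600]);
translate([1000, 0, 0]) cube([250, 1100, 750]);
translate([1250, 0, 0]) cube([250, 1100, 900]);
translate([1500, 0, 0]) cube([250, 1100, 1050]);
translate([1750, 0, 0]) cube([250, 1100, 1200]);


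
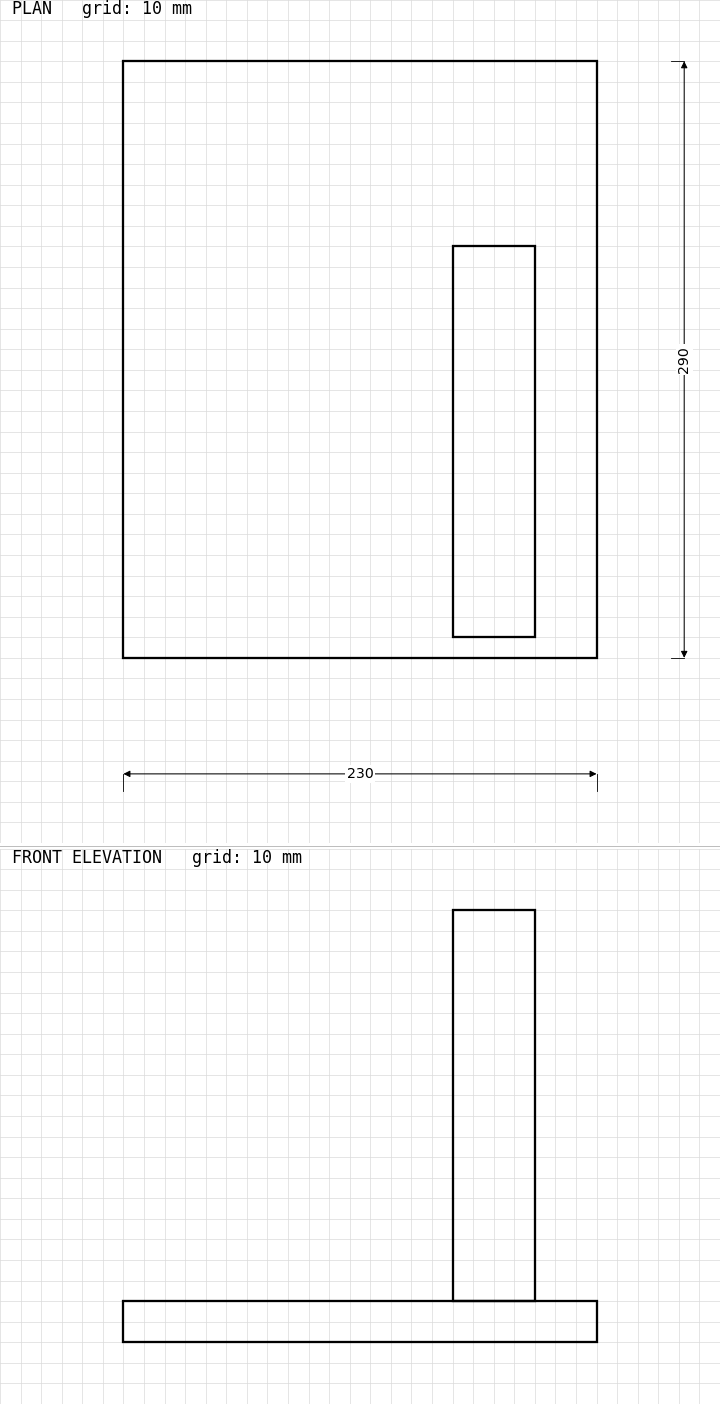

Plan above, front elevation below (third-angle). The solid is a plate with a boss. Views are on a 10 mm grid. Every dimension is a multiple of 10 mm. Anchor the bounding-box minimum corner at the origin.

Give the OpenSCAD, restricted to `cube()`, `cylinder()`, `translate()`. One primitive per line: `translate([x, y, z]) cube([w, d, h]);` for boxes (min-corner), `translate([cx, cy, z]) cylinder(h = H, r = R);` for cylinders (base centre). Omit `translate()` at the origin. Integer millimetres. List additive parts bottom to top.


cube([230, 290, 20]);
translate([160, 10, 20]) cube([40, 190, 190]);
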